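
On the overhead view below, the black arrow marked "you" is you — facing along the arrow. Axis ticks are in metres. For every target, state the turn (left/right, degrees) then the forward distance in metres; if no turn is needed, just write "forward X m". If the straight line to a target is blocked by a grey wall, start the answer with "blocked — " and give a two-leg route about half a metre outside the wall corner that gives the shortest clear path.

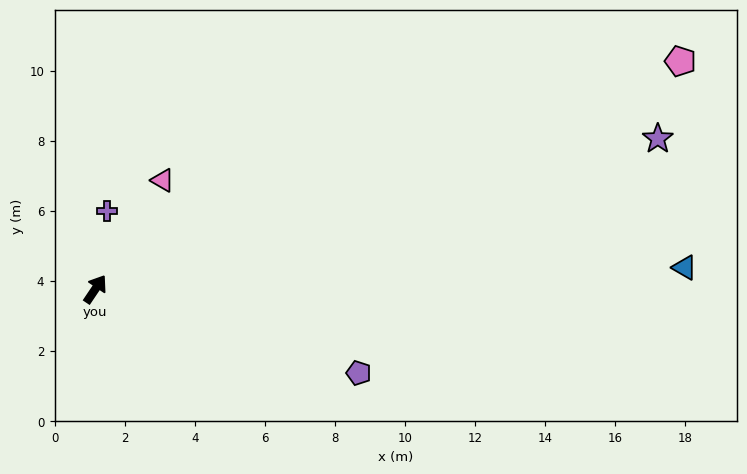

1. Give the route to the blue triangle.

turn right 54°, forward 16.8 m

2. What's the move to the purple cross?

turn left 25°, forward 2.3 m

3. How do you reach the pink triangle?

turn left 2°, forward 3.7 m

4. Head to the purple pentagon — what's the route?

turn right 74°, forward 7.9 m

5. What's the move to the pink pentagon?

turn right 35°, forward 17.9 m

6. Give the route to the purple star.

turn right 41°, forward 16.6 m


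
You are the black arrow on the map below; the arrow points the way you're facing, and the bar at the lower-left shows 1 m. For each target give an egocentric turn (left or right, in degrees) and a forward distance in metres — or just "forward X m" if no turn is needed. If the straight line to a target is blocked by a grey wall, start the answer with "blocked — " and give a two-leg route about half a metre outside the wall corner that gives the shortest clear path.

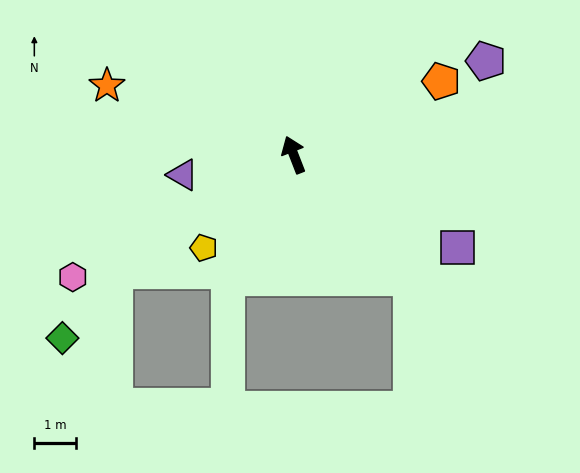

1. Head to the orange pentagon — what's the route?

turn right 85°, forward 4.0 m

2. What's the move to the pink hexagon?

turn left 98°, forward 6.1 m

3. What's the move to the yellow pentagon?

turn left 115°, forward 3.1 m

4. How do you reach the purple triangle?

turn left 79°, forward 2.7 m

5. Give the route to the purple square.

turn right 141°, forward 4.5 m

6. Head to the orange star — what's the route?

turn left 48°, forward 4.8 m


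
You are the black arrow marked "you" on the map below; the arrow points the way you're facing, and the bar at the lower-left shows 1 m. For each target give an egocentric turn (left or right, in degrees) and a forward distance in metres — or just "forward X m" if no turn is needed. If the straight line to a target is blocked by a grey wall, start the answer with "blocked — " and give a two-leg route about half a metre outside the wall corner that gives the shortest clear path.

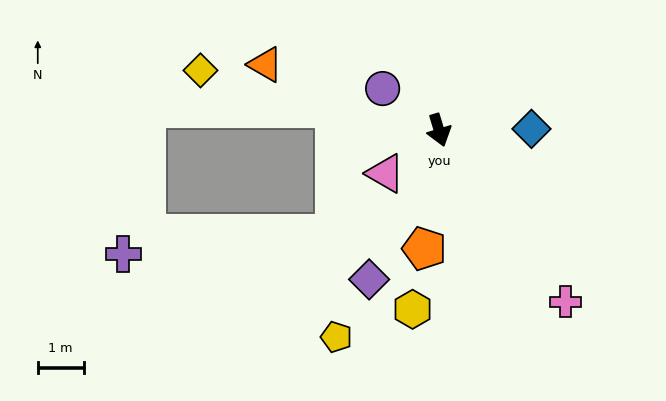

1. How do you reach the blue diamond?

turn left 74°, forward 2.0 m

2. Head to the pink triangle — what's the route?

turn right 68°, forward 1.5 m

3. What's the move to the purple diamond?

turn right 42°, forward 3.6 m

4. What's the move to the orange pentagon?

turn right 24°, forward 2.6 m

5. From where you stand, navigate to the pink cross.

turn left 20°, forward 4.6 m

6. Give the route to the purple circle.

turn right 143°, forward 1.5 m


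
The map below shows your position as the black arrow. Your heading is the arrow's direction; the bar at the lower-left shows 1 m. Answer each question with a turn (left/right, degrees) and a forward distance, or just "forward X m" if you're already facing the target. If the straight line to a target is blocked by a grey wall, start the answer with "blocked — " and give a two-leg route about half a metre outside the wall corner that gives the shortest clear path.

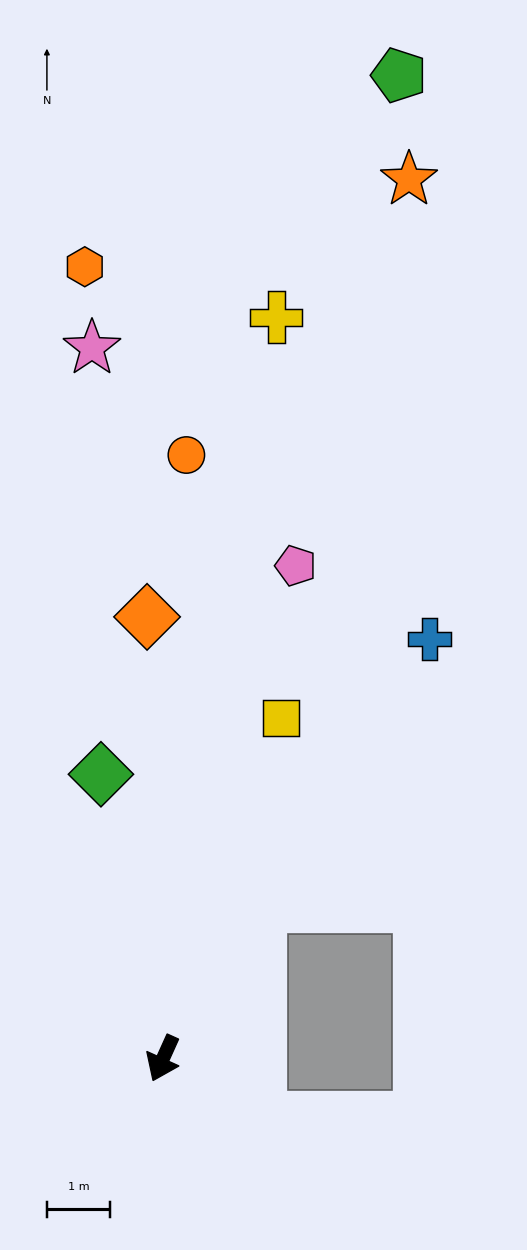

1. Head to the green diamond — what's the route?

turn right 143°, forward 4.6 m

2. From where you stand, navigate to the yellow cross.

turn right 164°, forward 11.9 m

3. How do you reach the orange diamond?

turn right 154°, forward 7.0 m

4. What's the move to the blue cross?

turn left 172°, forward 7.9 m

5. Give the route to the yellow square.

turn right 175°, forward 5.7 m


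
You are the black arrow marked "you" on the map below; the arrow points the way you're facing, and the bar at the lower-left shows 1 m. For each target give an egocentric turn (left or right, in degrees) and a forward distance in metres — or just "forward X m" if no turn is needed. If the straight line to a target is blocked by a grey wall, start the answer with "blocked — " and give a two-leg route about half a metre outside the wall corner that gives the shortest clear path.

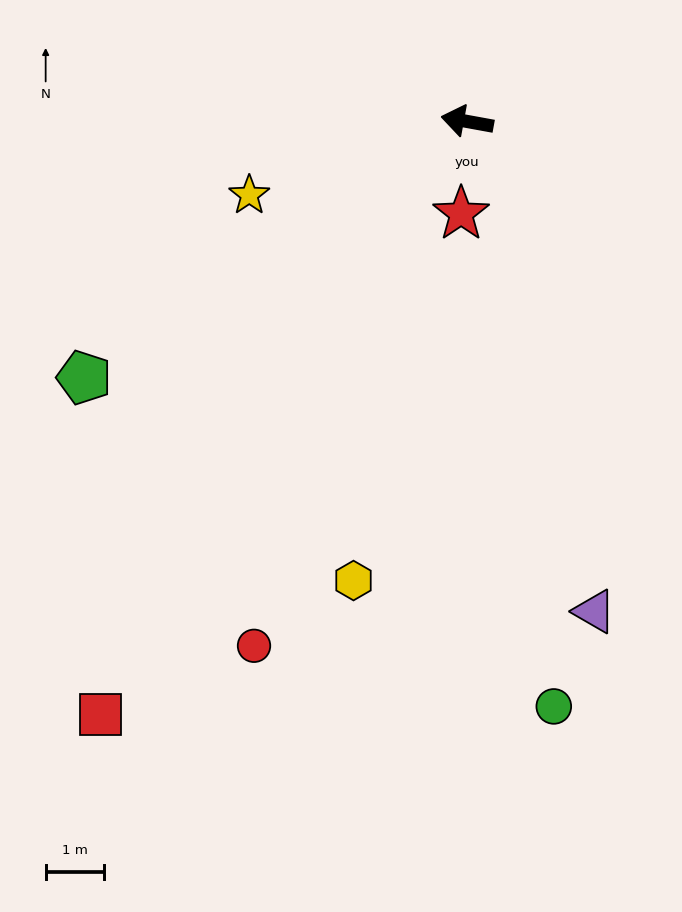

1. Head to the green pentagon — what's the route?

turn left 44°, forward 7.9 m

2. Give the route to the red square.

turn left 69°, forward 12.0 m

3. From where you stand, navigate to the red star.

turn left 97°, forward 1.6 m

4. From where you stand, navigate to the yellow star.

turn left 29°, forward 3.9 m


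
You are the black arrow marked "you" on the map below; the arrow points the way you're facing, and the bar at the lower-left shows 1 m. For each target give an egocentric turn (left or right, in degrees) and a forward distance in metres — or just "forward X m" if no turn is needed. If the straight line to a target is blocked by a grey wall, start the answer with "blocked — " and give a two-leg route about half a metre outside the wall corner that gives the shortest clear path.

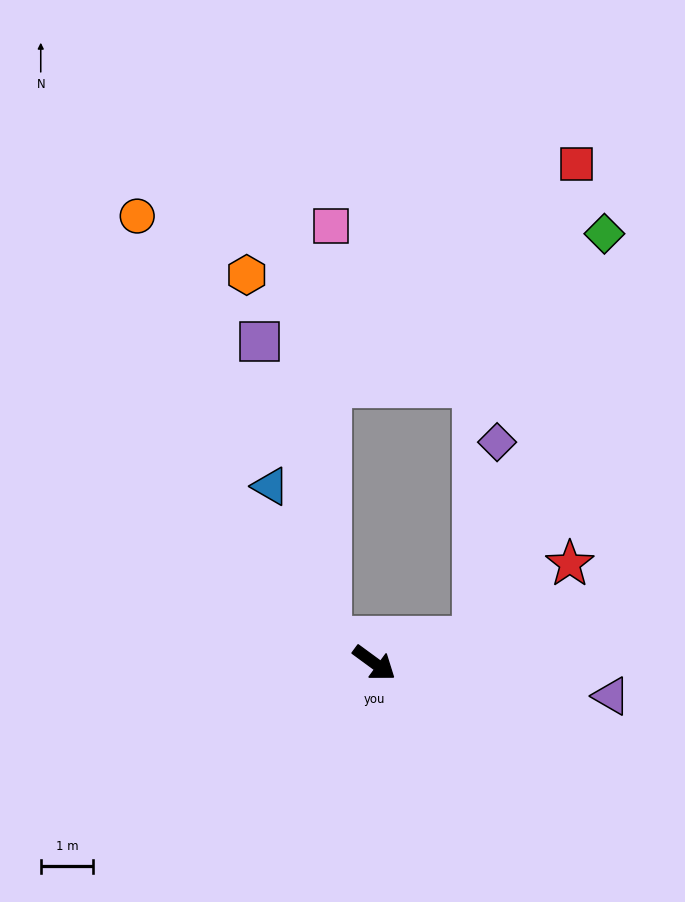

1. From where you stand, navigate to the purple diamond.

blocked — turn left 50°, forward 2.0 m, then turn left 70°, forward 3.8 m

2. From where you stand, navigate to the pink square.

blocked — turn right 172°, forward 1.0 m, then turn right 62°, forward 7.9 m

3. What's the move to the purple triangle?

turn left 28°, forward 4.6 m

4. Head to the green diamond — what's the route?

blocked — turn left 50°, forward 2.0 m, then turn left 58°, forward 8.1 m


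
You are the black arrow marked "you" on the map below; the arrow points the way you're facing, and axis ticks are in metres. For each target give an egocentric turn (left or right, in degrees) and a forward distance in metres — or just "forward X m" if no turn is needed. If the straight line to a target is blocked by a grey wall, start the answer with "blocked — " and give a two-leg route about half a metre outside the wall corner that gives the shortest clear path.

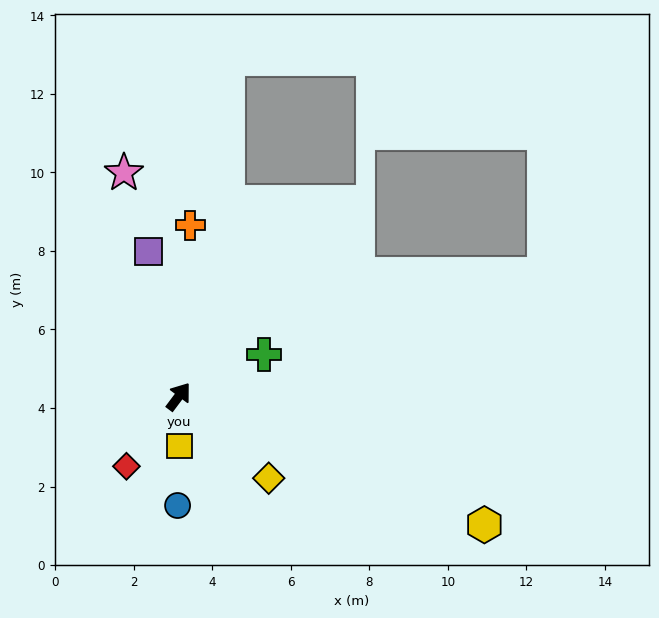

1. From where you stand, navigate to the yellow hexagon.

turn right 76°, forward 8.4 m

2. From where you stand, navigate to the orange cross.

turn left 33°, forward 4.4 m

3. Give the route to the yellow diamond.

turn right 95°, forward 3.1 m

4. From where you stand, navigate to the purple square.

turn left 48°, forward 3.8 m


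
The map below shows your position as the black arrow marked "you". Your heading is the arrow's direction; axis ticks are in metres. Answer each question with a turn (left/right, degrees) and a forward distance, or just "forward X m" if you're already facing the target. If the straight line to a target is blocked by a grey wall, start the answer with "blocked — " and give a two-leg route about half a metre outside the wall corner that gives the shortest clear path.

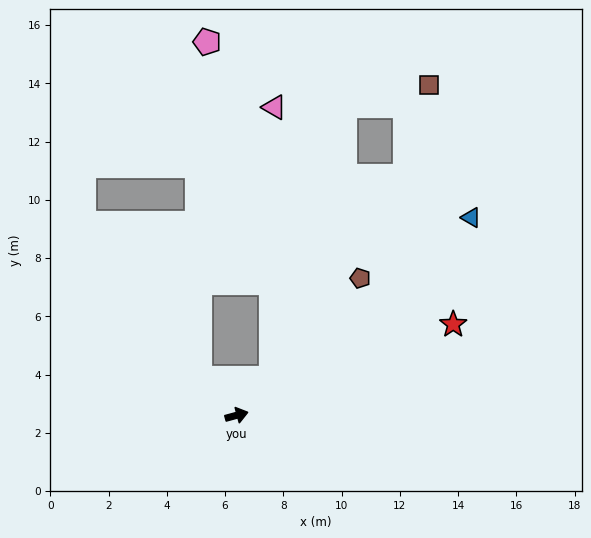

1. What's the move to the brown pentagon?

turn left 33°, forward 6.3 m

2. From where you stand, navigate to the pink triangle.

blocked — turn left 31°, forward 1.7 m, then turn left 43°, forward 9.3 m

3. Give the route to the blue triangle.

turn left 25°, forward 10.5 m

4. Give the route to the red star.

turn left 8°, forward 8.1 m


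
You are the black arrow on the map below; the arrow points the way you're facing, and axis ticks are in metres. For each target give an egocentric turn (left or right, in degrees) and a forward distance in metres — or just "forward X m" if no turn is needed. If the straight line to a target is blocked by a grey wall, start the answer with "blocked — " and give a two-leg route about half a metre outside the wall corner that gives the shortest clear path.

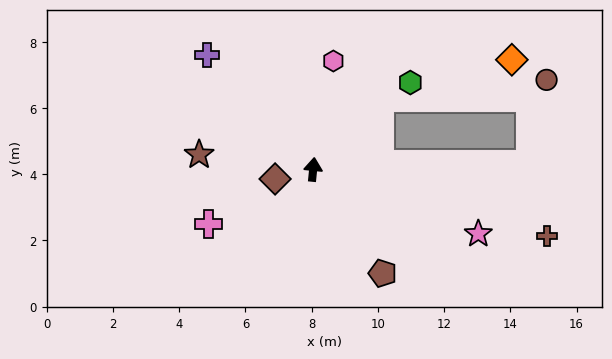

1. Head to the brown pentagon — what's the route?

turn right 141°, forward 3.8 m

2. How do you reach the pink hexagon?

turn right 5°, forward 3.3 m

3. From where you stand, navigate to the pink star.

turn right 106°, forward 5.4 m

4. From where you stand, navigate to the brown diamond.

turn left 110°, forward 1.2 m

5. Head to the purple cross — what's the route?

turn left 49°, forward 4.7 m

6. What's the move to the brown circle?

blocked — turn right 83°, forward 6.6 m, then turn left 78°, forward 2.6 m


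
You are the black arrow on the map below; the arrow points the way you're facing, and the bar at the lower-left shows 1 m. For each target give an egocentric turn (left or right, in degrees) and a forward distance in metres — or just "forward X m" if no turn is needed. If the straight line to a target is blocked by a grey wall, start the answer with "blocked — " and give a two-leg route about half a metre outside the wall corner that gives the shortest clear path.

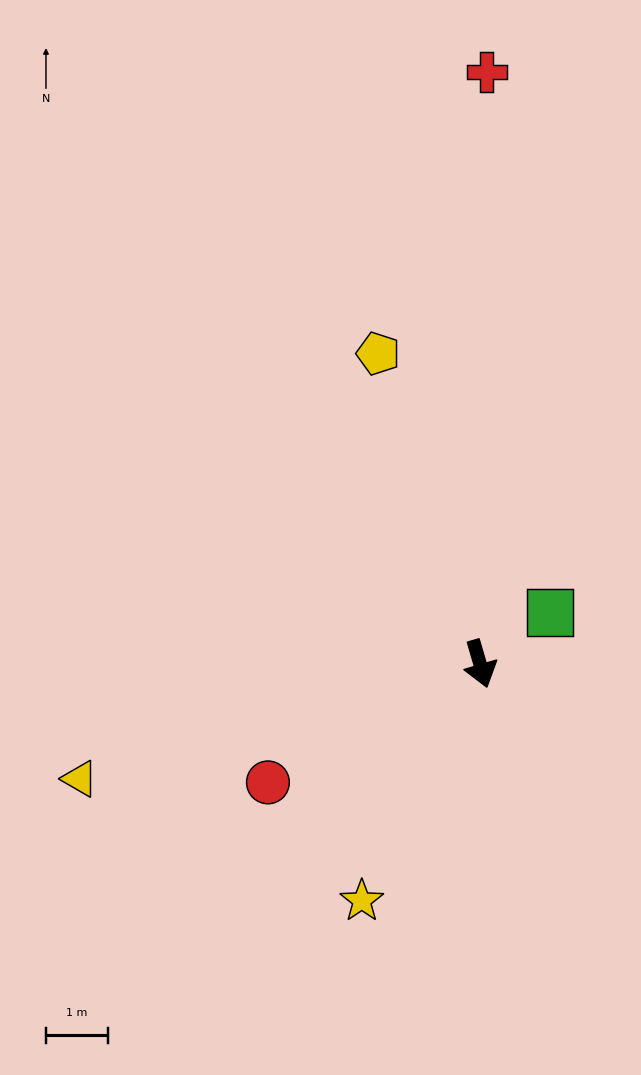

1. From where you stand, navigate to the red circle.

turn right 77°, forward 3.9 m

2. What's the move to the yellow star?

turn right 43°, forward 4.3 m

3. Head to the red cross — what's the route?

turn left 163°, forward 9.6 m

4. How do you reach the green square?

turn left 110°, forward 1.4 m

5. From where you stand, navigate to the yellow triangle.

turn right 90°, forward 6.7 m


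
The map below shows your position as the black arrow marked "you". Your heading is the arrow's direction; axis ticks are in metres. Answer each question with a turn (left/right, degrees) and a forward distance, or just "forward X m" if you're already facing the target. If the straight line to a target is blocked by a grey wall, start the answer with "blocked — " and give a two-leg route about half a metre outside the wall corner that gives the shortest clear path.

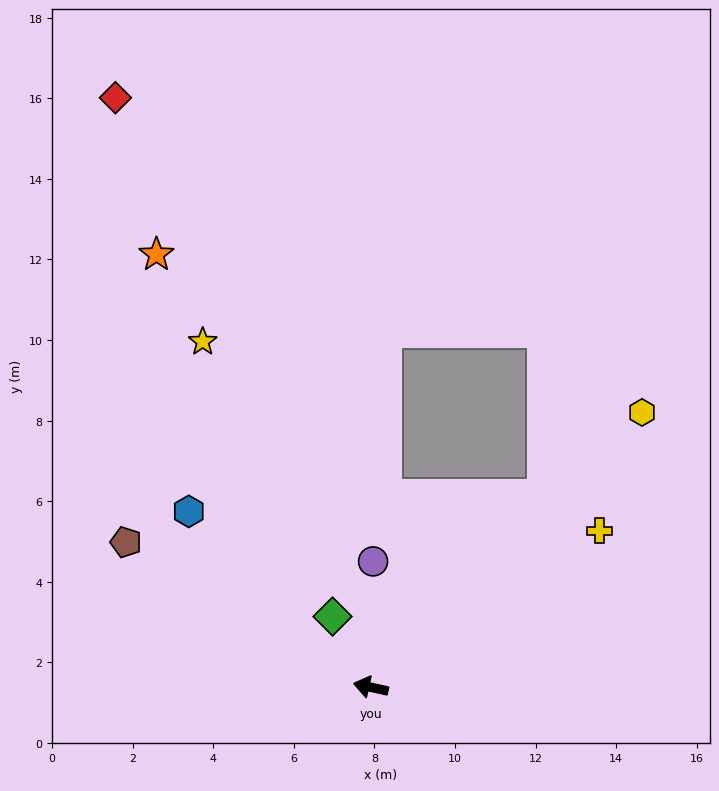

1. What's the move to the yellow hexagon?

turn right 122°, forward 9.6 m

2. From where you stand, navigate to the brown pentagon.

turn right 18°, forward 7.1 m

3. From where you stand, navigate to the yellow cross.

turn right 133°, forward 6.9 m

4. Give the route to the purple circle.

turn right 79°, forward 3.1 m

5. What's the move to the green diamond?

turn right 49°, forward 2.0 m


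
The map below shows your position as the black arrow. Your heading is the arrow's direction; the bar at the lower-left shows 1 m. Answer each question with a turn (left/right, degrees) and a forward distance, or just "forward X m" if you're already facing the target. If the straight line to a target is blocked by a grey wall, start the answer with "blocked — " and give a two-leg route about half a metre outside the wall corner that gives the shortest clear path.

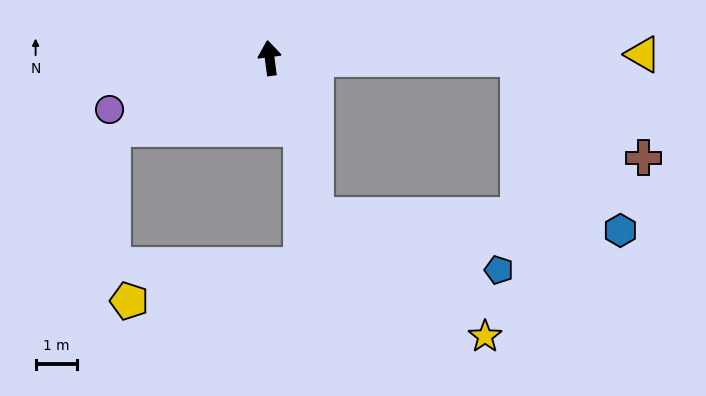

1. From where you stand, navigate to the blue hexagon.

blocked — turn right 98°, forward 6.0 m, then turn right 58°, forward 4.9 m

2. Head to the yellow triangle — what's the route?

turn right 97°, forward 9.1 m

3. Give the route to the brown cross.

blocked — turn right 98°, forward 6.0 m, then turn right 37°, forward 3.9 m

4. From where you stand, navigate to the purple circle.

turn left 101°, forward 4.1 m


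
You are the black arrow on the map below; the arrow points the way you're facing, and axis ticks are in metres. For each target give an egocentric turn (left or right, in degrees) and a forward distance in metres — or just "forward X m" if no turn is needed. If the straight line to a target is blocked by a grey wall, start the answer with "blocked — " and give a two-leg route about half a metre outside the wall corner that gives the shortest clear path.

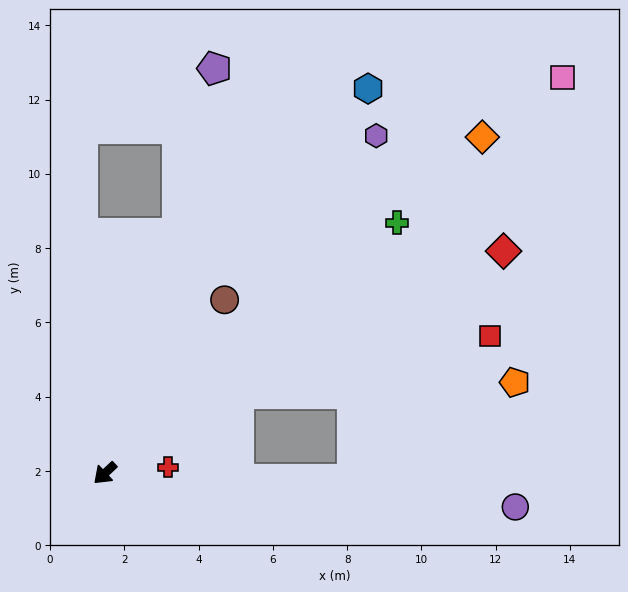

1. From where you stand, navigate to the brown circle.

turn right 168°, forward 5.7 m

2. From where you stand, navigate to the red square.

blocked — turn left 168°, forward 4.2 m, then turn right 18°, forward 6.9 m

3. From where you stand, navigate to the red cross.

turn left 143°, forward 1.7 m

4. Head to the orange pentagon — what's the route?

blocked — turn left 168°, forward 4.2 m, then turn right 29°, forward 7.4 m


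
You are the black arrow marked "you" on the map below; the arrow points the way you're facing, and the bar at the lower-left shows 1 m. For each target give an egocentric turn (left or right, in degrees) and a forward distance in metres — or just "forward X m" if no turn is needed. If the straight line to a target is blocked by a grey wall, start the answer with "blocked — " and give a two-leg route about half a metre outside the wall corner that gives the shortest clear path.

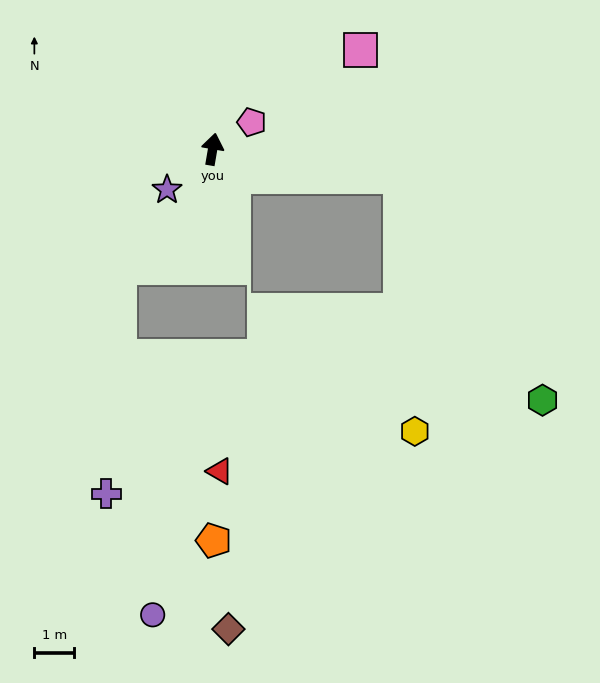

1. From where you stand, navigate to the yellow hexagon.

blocked — turn right 89°, forward 4.8 m, then turn right 78°, forward 6.4 m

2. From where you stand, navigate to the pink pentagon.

turn right 46°, forward 1.2 m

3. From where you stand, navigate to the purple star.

turn left 141°, forward 1.5 m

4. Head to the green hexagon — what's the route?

blocked — turn right 89°, forward 4.8 m, then turn right 49°, forward 6.6 m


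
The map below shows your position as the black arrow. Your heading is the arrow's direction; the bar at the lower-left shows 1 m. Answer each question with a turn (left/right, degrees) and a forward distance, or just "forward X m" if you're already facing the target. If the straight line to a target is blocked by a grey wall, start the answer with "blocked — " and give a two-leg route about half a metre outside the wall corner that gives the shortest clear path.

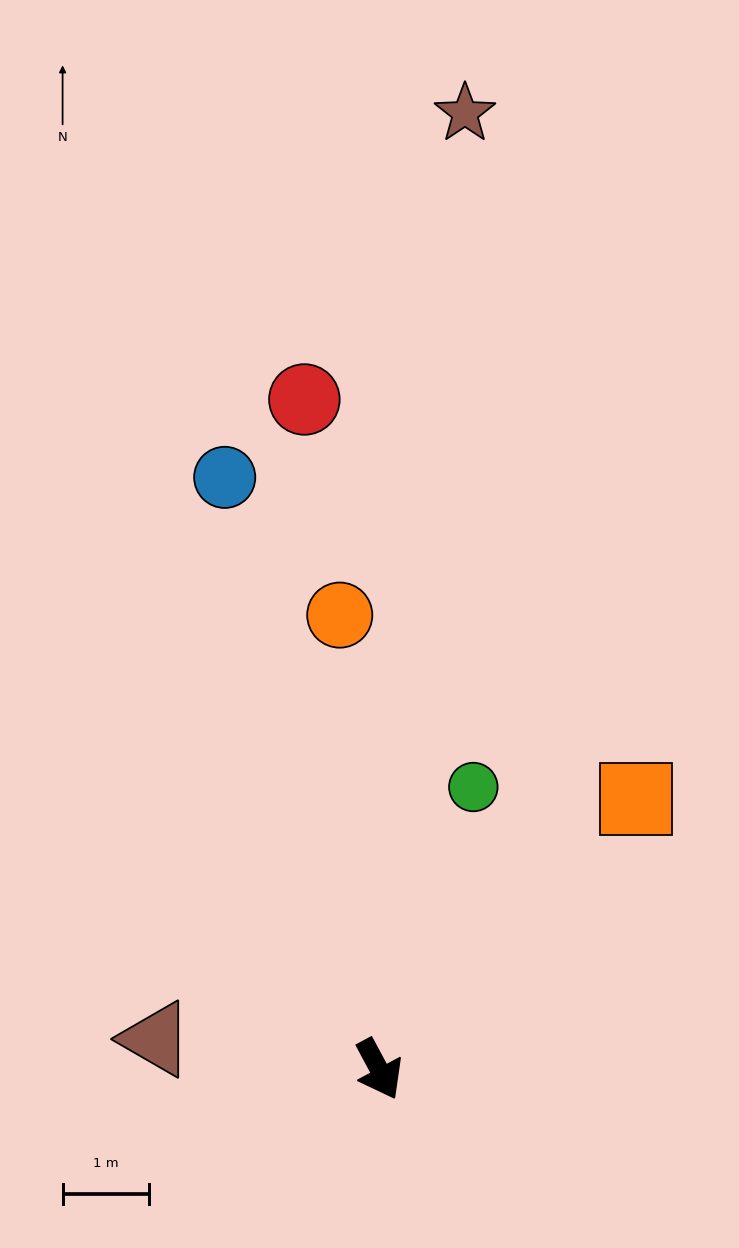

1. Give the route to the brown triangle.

turn right 126°, forward 2.6 m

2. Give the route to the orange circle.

turn left 157°, forward 5.3 m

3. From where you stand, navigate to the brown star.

turn left 147°, forward 11.1 m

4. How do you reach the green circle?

turn left 133°, forward 3.4 m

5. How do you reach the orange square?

turn left 108°, forward 4.3 m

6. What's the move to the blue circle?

turn left 166°, forward 7.1 m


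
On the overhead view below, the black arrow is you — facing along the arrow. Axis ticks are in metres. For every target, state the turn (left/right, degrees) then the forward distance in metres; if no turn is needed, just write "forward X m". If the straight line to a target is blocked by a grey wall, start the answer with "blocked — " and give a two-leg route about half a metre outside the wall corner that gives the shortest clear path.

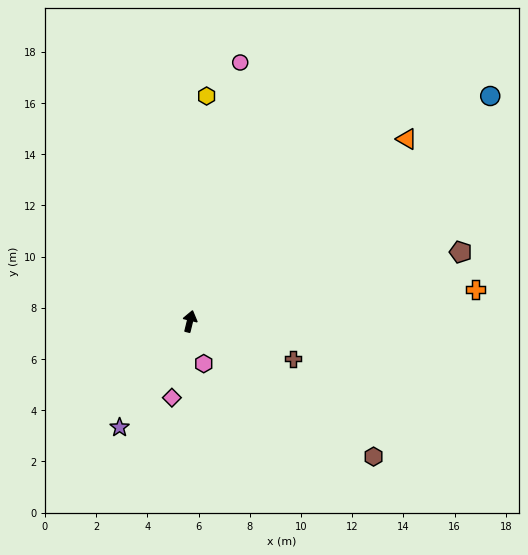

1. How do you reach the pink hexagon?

turn right 148°, forward 1.7 m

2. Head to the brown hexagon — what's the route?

turn right 113°, forward 8.9 m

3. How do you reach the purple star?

turn left 160°, forward 5.0 m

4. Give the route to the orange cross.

turn right 70°, forward 11.2 m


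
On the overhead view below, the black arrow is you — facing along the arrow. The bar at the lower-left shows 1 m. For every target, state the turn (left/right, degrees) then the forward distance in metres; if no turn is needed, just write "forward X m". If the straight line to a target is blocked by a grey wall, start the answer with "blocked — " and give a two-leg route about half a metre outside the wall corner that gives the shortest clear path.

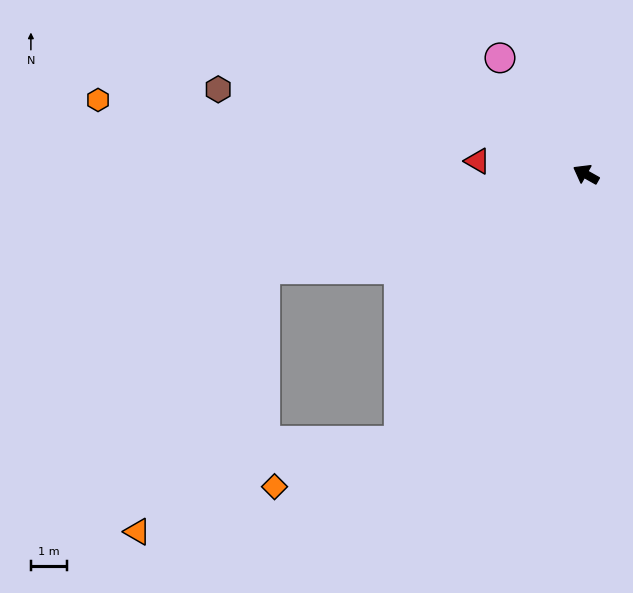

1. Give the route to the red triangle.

turn left 22°, forward 3.0 m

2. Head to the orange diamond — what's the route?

blocked — turn left 84°, forward 8.9 m, then turn right 35°, forward 3.6 m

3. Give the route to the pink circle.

turn right 24°, forward 4.0 m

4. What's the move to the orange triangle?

blocked — turn left 46°, forward 9.2 m, then turn left 48°, forward 8.0 m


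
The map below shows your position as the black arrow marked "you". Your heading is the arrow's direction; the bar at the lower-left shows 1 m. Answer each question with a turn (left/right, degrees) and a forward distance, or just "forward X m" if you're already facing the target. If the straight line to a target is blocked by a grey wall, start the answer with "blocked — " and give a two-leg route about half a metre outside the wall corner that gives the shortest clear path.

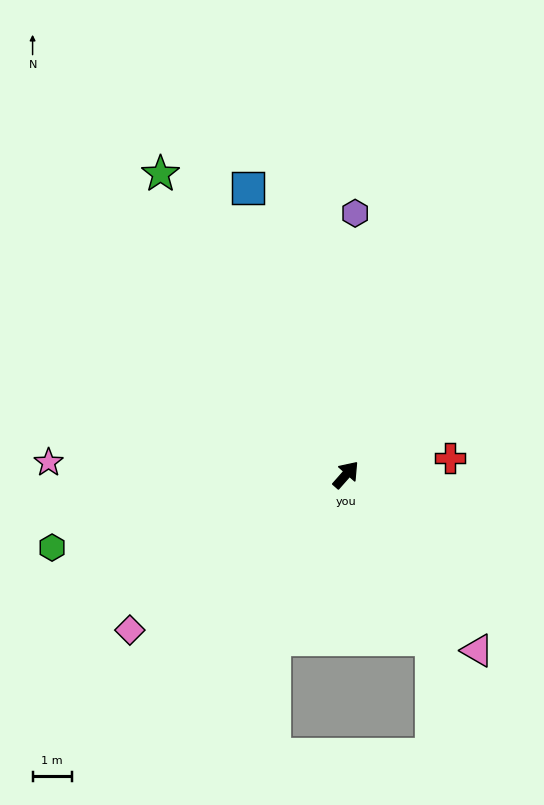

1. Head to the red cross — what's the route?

turn right 39°, forward 2.7 m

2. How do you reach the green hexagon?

turn left 145°, forward 7.7 m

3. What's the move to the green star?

turn left 73°, forward 9.0 m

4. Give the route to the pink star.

turn left 129°, forward 7.6 m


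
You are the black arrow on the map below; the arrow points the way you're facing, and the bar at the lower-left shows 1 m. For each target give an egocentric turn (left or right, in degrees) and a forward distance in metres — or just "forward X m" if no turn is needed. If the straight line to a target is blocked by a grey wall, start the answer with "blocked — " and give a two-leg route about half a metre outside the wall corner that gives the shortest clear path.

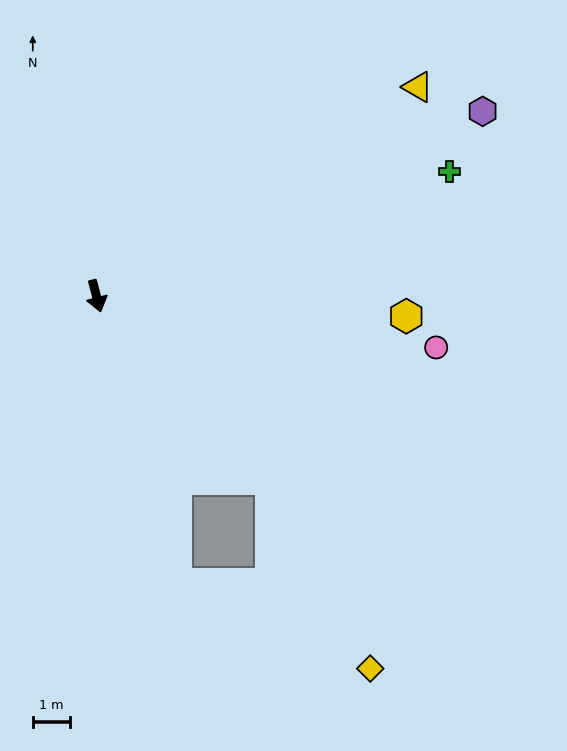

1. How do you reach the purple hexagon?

turn left 101°, forward 11.4 m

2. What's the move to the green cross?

turn left 95°, forward 9.9 m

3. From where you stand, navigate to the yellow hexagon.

turn left 72°, forward 8.2 m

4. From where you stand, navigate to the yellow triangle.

turn left 108°, forward 10.2 m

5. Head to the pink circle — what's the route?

turn left 67°, forward 9.1 m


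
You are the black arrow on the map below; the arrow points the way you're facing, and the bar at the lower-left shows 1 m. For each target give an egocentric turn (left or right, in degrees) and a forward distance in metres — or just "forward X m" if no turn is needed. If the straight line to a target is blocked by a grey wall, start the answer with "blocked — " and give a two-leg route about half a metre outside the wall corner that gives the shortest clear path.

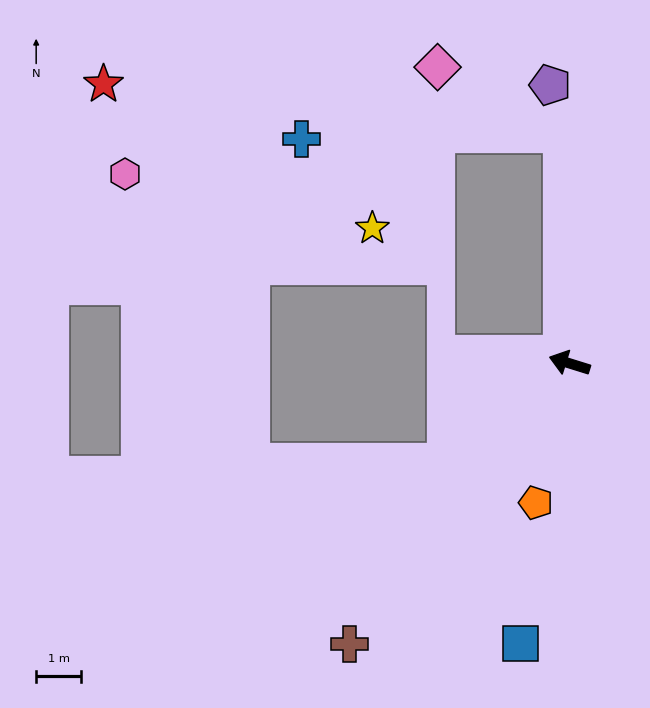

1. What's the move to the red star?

blocked — turn right 71°, forward 5.1 m, then turn left 82°, forward 10.3 m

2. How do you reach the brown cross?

turn left 69°, forward 7.9 m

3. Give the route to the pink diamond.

blocked — turn right 71°, forward 5.1 m, then turn left 60°, forward 3.1 m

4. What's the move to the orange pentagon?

turn left 94°, forward 3.2 m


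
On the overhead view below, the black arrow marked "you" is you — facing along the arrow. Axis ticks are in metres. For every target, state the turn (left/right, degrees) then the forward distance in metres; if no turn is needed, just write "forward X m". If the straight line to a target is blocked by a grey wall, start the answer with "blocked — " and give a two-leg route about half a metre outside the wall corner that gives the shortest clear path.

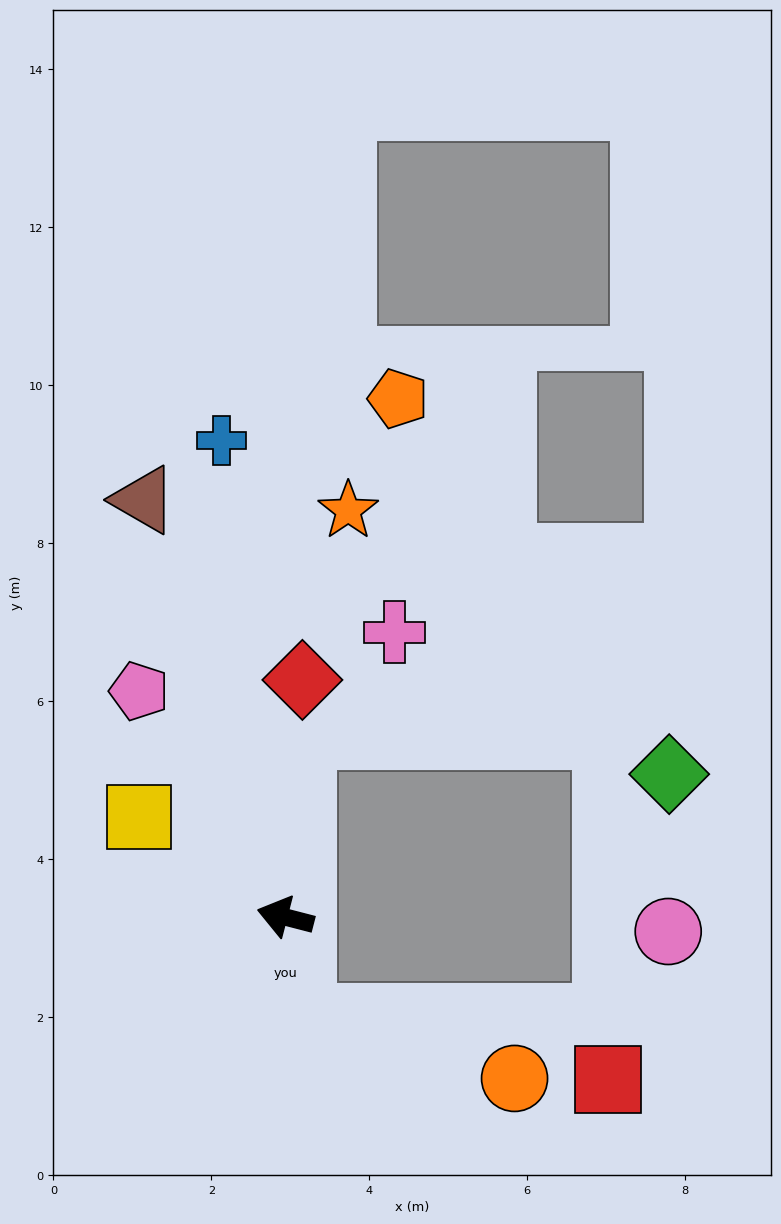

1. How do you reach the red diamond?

turn right 80°, forward 3.0 m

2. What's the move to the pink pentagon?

turn right 43°, forward 3.4 m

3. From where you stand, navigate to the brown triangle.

turn right 57°, forward 5.6 m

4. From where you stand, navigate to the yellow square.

turn right 20°, forward 2.2 m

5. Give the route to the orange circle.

blocked — turn left 114°, forward 1.3 m, then turn left 64°, forward 2.8 m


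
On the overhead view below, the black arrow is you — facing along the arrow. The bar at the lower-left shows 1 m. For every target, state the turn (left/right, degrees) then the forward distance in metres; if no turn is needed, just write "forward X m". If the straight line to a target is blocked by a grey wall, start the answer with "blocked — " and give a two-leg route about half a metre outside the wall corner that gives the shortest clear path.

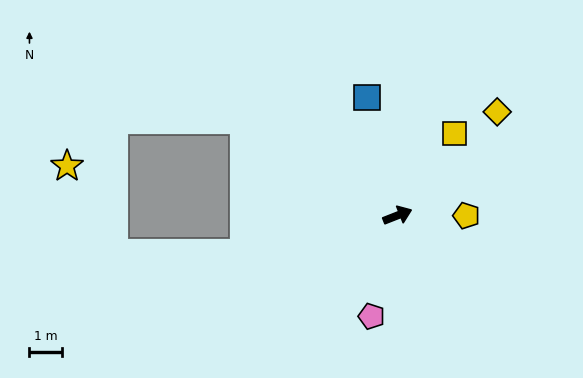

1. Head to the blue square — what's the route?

turn left 83°, forward 3.7 m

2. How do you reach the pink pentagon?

turn right 126°, forward 3.2 m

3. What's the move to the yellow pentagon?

turn right 22°, forward 2.1 m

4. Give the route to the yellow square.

turn left 34°, forward 3.0 m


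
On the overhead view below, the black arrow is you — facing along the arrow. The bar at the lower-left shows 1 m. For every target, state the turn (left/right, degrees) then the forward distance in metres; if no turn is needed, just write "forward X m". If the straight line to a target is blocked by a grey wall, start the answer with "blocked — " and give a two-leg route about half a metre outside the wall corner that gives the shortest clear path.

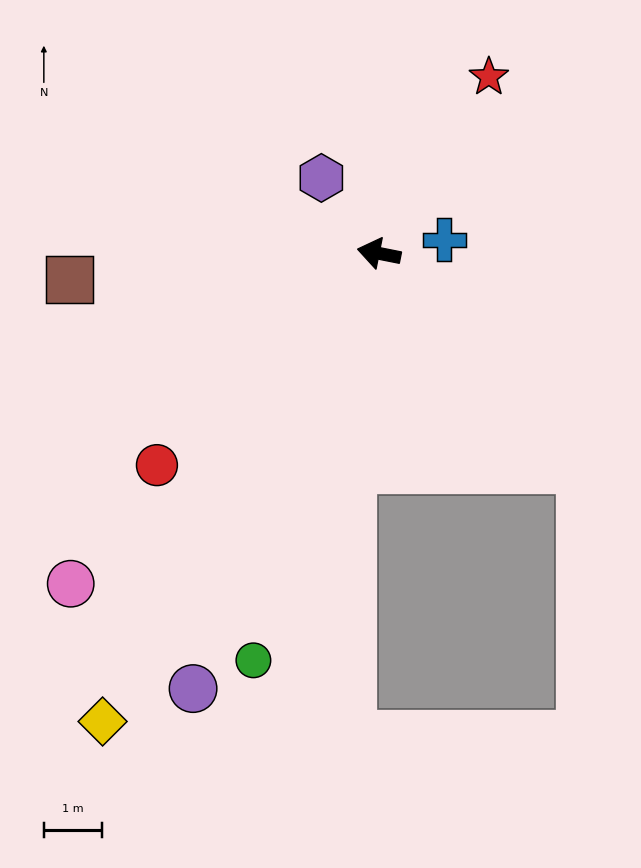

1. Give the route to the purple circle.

turn left 78°, forward 8.1 m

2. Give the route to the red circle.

turn left 55°, forward 5.3 m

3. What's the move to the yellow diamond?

turn left 71°, forward 9.4 m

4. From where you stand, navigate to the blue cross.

turn right 157°, forward 1.1 m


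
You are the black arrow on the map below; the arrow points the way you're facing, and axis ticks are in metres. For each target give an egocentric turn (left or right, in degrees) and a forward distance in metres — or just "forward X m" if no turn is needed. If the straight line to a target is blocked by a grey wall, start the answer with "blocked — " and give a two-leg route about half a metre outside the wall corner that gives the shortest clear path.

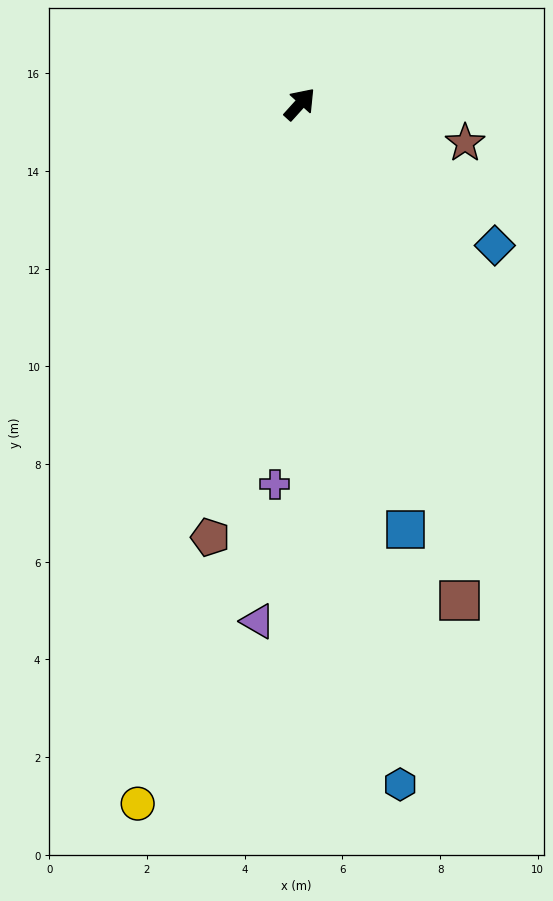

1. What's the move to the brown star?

turn right 61°, forward 3.5 m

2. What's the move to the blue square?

turn right 124°, forward 9.0 m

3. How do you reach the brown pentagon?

turn right 150°, forward 9.1 m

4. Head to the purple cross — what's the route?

turn right 142°, forward 7.8 m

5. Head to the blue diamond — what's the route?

turn right 84°, forward 4.9 m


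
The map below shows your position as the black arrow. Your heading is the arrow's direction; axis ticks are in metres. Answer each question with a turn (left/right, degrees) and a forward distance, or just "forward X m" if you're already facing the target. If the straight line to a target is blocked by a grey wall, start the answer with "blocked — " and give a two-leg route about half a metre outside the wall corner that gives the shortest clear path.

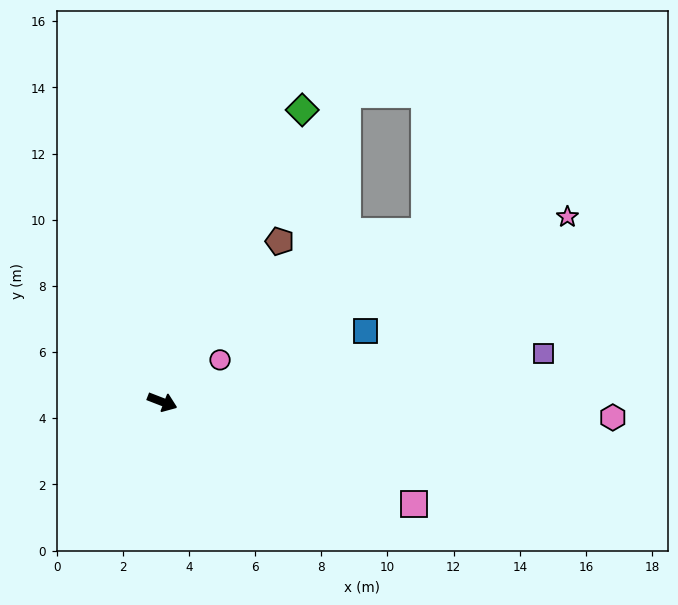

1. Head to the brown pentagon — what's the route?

turn left 75°, forward 6.0 m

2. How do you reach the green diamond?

turn left 86°, forward 9.8 m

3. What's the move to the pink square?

forward 8.2 m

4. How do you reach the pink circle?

turn left 57°, forward 2.2 m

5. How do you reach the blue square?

turn left 40°, forward 6.5 m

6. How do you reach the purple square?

turn left 28°, forward 11.6 m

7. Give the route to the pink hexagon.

turn left 19°, forward 13.6 m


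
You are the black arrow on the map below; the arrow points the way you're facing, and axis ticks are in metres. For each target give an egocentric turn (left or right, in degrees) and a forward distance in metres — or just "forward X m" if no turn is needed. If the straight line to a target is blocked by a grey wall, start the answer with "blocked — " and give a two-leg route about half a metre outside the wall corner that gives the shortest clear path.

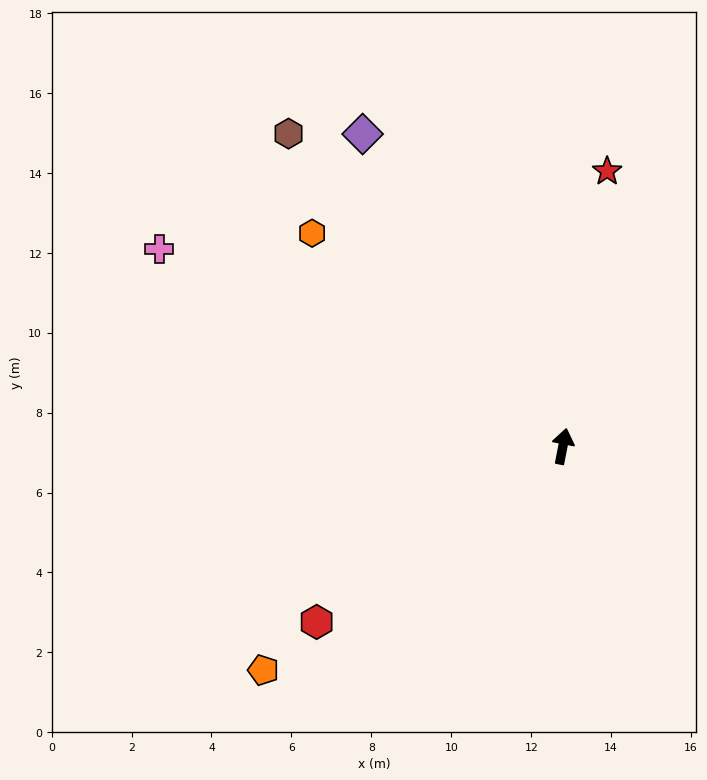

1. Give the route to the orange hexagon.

turn left 61°, forward 8.2 m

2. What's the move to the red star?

forward 7.0 m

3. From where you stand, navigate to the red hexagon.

turn left 136°, forward 7.6 m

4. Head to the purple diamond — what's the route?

turn left 44°, forward 9.3 m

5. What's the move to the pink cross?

turn left 75°, forward 11.2 m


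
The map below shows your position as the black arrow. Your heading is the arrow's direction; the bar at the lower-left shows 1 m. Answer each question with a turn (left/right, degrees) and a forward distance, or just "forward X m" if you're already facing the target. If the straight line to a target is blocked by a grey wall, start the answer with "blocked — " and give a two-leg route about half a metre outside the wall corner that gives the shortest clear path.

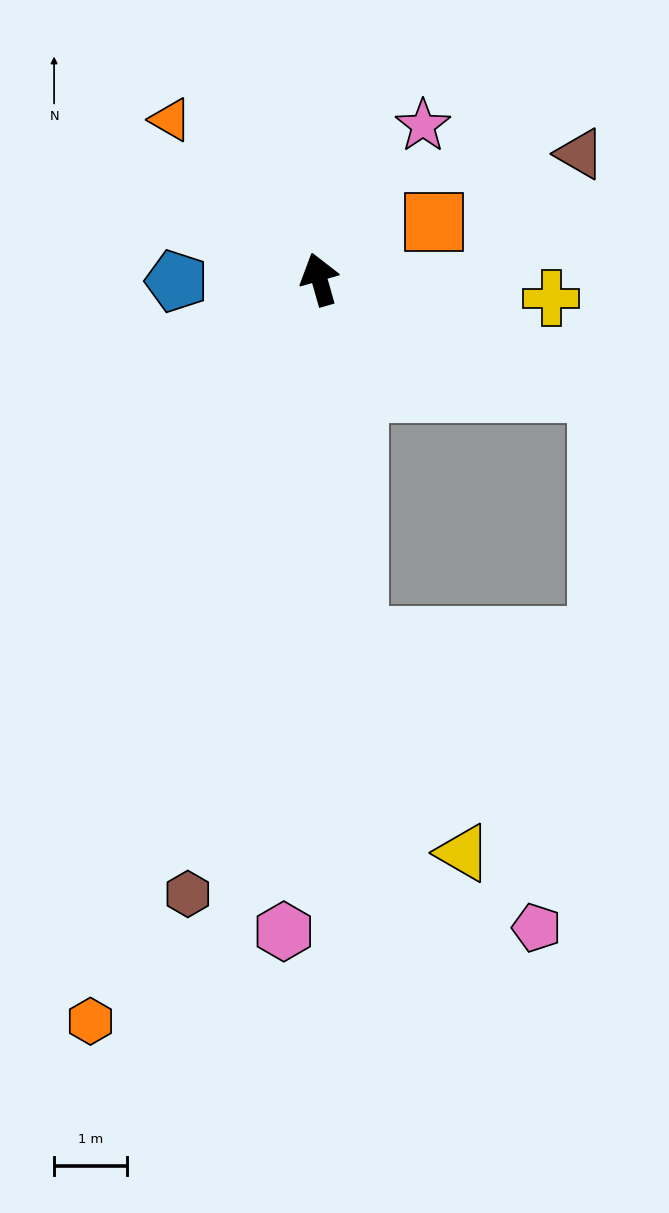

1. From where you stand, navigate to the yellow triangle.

blocked — turn left 170°, forward 4.9 m, then turn left 20°, forward 3.3 m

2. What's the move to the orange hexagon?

turn left 147°, forward 10.7 m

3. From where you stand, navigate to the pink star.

turn right 50°, forward 2.5 m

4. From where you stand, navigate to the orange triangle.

turn left 27°, forward 3.0 m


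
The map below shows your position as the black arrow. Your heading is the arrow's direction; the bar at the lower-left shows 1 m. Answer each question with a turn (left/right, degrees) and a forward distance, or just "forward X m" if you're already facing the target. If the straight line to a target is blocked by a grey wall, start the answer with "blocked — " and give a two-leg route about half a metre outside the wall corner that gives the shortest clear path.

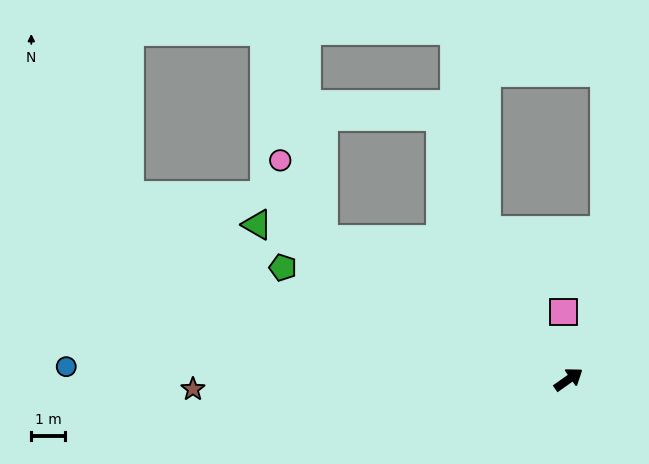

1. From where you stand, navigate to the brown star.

turn left 146°, forward 11.2 m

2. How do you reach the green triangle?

turn left 118°, forward 10.3 m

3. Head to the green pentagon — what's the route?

turn left 123°, forward 9.1 m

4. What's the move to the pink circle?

blocked — turn left 115°, forward 8.4 m, then turn right 31°, forward 2.7 m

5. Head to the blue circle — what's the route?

turn left 143°, forward 14.9 m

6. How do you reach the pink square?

turn left 59°, forward 2.0 m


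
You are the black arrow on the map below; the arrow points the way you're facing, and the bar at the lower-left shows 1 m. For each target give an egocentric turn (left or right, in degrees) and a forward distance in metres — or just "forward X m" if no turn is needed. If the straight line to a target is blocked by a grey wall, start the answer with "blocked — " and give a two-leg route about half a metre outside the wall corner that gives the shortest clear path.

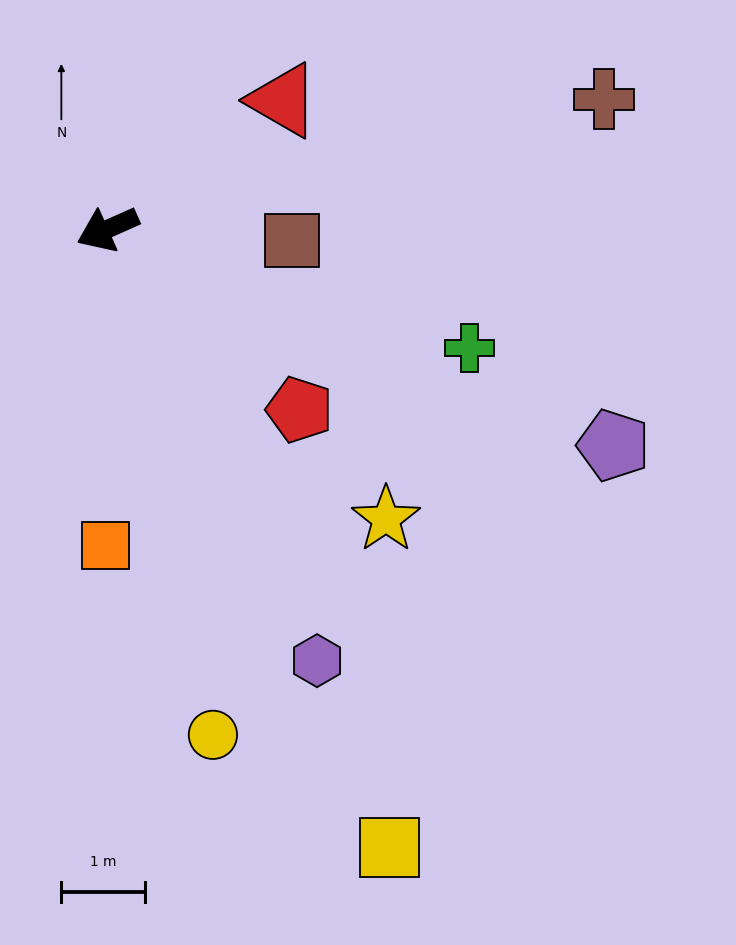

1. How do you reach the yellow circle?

turn left 78°, forward 6.1 m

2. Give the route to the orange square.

turn left 66°, forward 3.8 m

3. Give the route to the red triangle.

turn right 168°, forward 2.6 m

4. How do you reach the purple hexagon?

turn left 92°, forward 5.7 m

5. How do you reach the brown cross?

turn left 171°, forward 6.1 m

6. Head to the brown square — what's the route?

turn left 152°, forward 2.2 m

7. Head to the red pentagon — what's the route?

turn left 113°, forward 3.1 m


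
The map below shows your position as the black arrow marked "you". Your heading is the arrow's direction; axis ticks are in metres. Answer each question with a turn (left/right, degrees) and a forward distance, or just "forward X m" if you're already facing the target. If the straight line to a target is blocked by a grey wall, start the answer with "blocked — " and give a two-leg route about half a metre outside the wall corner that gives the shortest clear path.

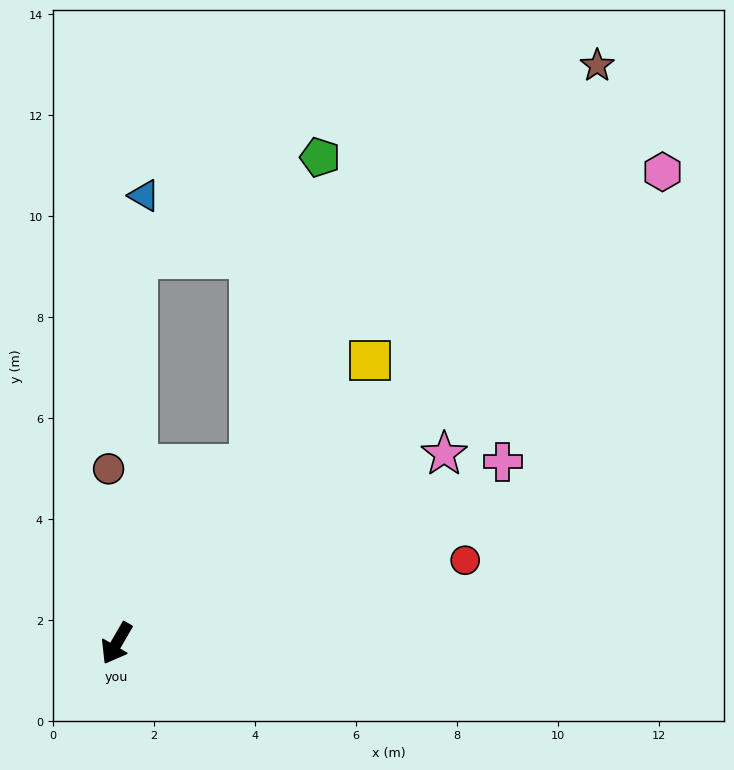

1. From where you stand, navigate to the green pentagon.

blocked — turn left 173°, forward 4.4 m, then turn left 24°, forward 6.3 m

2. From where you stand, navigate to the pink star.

turn left 150°, forward 7.5 m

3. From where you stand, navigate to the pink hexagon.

turn left 161°, forward 14.3 m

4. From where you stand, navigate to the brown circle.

turn right 147°, forward 3.5 m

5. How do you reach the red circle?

turn left 134°, forward 7.1 m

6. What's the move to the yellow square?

turn left 168°, forward 7.5 m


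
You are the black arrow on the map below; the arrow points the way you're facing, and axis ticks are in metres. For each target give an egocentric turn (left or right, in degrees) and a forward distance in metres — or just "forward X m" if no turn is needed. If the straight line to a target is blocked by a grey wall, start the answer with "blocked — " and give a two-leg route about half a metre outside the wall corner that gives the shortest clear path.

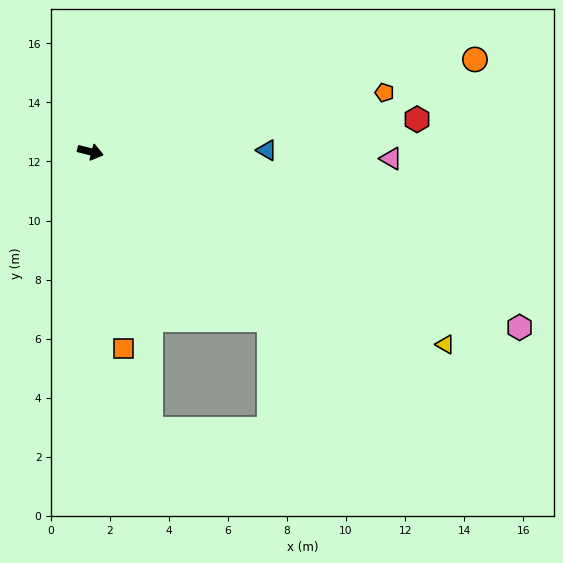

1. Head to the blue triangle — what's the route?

turn left 15°, forward 6.0 m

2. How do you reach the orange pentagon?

turn left 26°, forward 10.2 m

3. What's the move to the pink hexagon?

turn right 8°, forward 15.7 m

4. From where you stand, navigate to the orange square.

turn right 66°, forward 6.7 m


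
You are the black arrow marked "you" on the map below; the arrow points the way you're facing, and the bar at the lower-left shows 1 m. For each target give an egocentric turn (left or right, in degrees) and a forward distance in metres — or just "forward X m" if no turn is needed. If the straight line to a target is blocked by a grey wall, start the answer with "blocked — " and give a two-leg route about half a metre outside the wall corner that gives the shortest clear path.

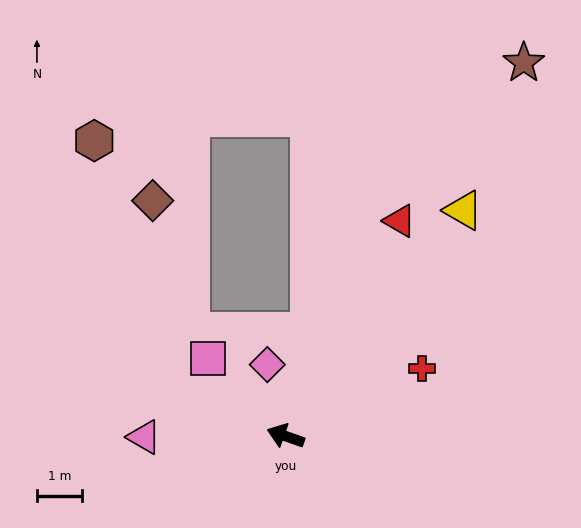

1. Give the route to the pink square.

turn right 26°, forward 2.4 m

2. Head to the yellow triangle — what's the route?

turn right 109°, forward 6.3 m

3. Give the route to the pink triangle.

turn left 20°, forward 3.1 m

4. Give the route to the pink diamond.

turn right 56°, forward 1.6 m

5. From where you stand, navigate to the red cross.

turn right 134°, forward 3.4 m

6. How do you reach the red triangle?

turn right 98°, forward 5.4 m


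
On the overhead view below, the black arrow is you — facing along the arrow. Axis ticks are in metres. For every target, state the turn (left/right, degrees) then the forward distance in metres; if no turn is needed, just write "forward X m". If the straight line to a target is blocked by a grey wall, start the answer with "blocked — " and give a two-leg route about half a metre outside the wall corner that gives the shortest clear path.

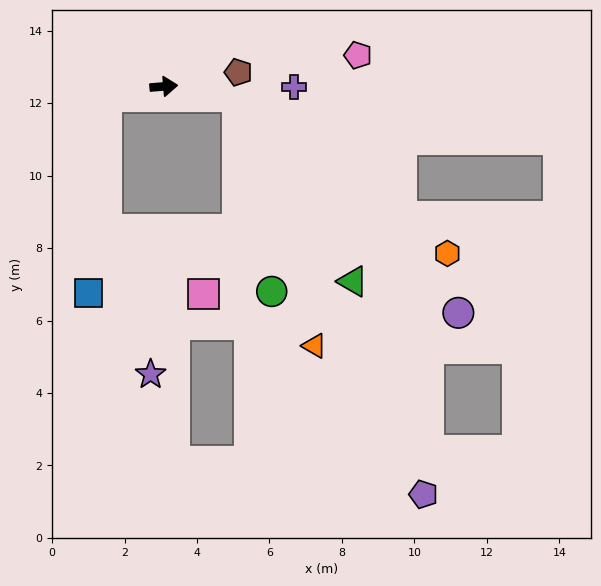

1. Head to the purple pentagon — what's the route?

blocked — turn right 12°, forward 2.0 m, then turn right 58°, forward 12.1 m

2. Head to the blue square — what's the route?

blocked — turn right 175°, forward 1.6 m, then turn left 75°, forward 5.5 m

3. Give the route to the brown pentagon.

turn left 6°, forward 2.1 m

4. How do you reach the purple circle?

blocked — turn right 12°, forward 2.0 m, then turn right 37°, forward 8.5 m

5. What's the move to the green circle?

blocked — turn right 12°, forward 2.0 m, then turn right 73°, forward 5.5 m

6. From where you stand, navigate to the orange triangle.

blocked — turn right 12°, forward 2.0 m, then turn right 66°, forward 7.2 m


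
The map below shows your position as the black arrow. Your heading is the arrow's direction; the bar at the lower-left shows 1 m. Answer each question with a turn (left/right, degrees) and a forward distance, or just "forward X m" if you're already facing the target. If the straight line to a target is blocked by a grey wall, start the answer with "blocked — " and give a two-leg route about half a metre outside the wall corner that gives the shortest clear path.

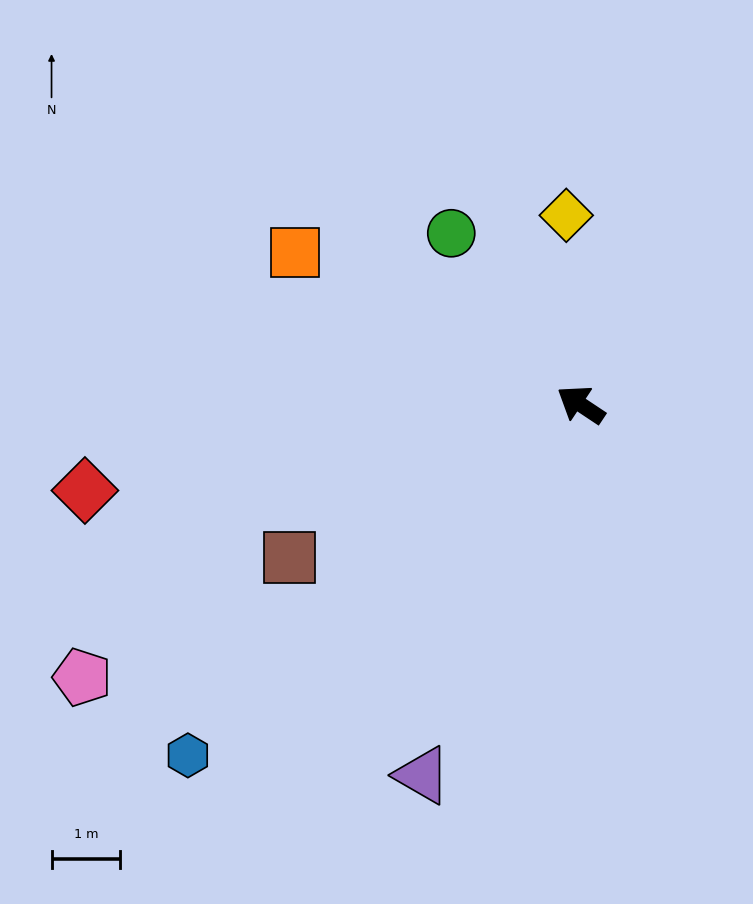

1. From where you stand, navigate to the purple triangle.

turn left 100°, forward 5.9 m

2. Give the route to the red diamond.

turn left 43°, forward 7.3 m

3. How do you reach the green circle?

turn right 19°, forward 3.1 m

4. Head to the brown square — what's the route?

turn left 61°, forward 4.8 m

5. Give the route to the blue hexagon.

turn left 75°, forward 7.6 m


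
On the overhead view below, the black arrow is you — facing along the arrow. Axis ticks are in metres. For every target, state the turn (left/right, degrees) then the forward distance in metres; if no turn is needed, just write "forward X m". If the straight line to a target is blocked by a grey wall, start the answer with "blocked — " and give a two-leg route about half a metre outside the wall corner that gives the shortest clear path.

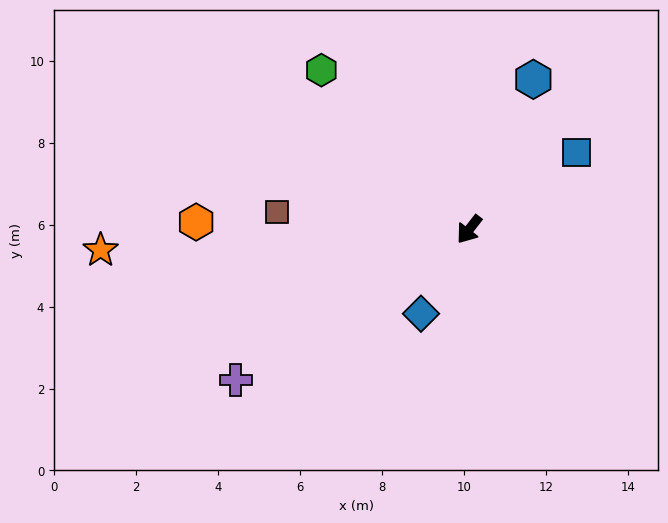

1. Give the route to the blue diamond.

turn left 8°, forward 2.4 m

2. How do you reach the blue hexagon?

turn right 165°, forward 4.0 m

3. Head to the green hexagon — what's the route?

turn right 99°, forward 5.3 m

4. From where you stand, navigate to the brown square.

turn right 57°, forward 4.7 m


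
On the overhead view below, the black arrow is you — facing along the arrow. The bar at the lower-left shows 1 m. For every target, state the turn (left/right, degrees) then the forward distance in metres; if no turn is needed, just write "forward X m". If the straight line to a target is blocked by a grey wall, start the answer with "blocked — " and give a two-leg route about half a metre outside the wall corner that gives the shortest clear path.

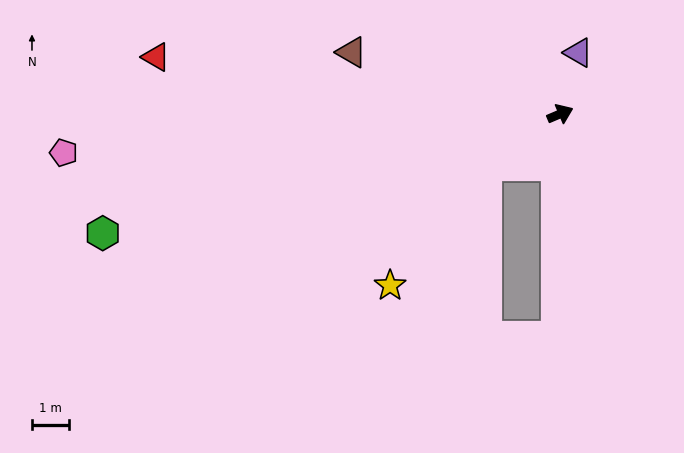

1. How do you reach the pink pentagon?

turn left 161°, forward 13.3 m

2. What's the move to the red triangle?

turn left 149°, forward 10.9 m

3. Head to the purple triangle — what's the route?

turn left 50°, forward 1.7 m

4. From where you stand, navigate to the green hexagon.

turn left 172°, forward 12.6 m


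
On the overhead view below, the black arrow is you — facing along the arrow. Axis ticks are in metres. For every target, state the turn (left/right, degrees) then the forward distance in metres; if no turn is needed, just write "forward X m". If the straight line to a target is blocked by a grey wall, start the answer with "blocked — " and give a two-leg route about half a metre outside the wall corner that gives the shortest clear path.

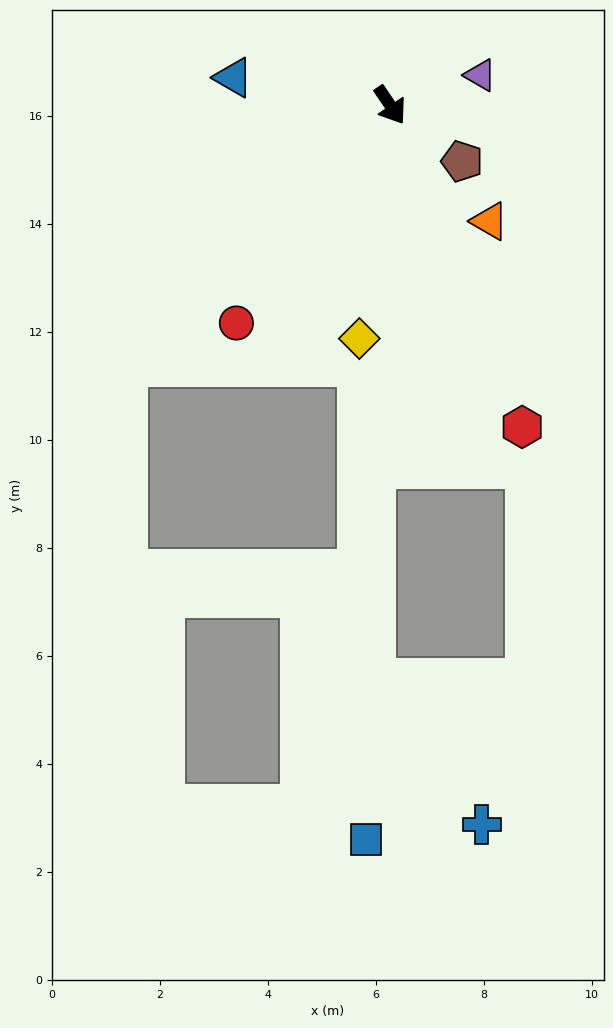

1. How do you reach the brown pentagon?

turn left 18°, forward 1.7 m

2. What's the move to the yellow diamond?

turn right 42°, forward 4.4 m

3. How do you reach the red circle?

turn right 69°, forward 4.9 m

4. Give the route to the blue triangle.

turn right 134°, forward 2.9 m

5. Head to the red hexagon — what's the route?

turn right 12°, forward 6.4 m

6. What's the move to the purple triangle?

turn left 74°, forward 1.8 m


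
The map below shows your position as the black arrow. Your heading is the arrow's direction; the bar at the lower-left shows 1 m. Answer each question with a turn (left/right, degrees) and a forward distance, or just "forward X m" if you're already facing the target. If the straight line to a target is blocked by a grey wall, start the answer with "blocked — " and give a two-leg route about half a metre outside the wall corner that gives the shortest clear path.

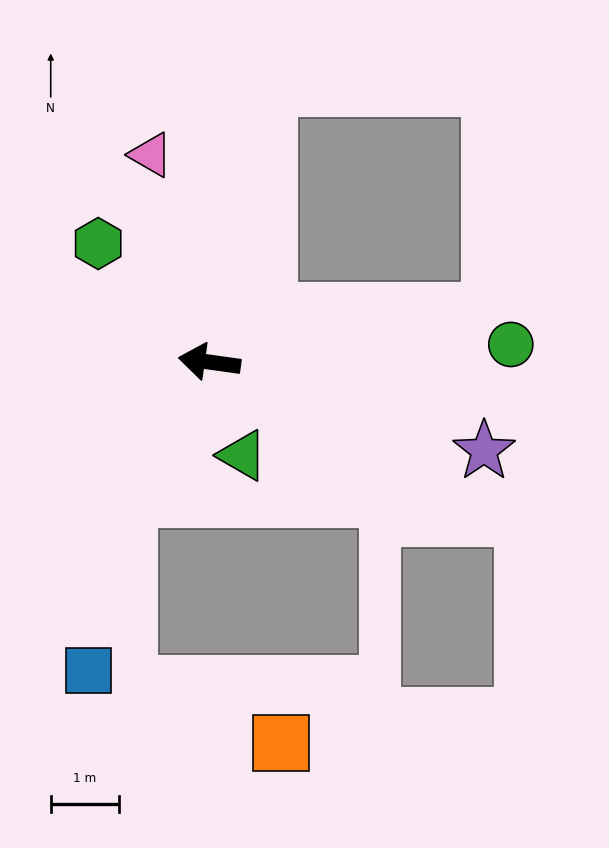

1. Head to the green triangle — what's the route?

turn left 118°, forward 1.4 m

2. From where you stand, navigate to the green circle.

turn right 169°, forward 4.4 m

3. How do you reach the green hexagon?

turn right 39°, forward 2.4 m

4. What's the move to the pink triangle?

turn right 66°, forward 3.1 m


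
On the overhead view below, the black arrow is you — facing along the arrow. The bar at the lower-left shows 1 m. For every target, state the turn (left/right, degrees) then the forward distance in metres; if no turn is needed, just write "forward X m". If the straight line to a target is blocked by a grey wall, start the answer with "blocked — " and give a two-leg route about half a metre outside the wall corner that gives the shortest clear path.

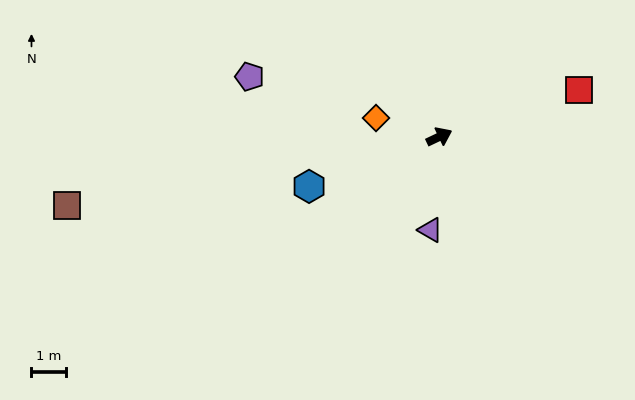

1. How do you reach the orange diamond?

turn left 138°, forward 1.9 m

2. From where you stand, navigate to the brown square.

turn left 165°, forward 10.8 m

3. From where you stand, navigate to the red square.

turn right 7°, forward 4.2 m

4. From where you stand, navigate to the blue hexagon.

turn left 175°, forward 4.0 m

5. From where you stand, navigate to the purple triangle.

turn right 121°, forward 2.7 m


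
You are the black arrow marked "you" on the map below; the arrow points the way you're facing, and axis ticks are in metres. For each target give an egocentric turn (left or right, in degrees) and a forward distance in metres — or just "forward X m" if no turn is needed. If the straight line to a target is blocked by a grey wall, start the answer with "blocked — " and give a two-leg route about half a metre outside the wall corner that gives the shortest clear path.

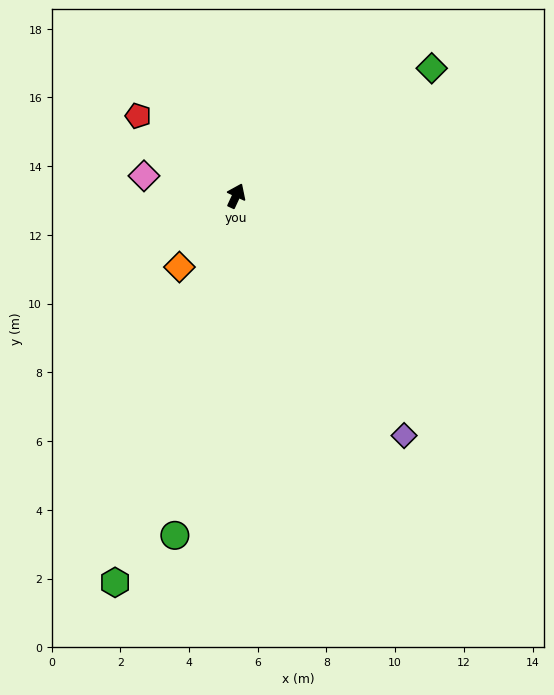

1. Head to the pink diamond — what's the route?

turn left 103°, forward 2.7 m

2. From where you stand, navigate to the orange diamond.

turn left 166°, forward 2.7 m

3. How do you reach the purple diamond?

turn right 120°, forward 8.5 m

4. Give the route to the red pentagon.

turn left 76°, forward 3.7 m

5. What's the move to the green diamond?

turn right 32°, forward 6.8 m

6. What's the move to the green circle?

turn right 165°, forward 10.0 m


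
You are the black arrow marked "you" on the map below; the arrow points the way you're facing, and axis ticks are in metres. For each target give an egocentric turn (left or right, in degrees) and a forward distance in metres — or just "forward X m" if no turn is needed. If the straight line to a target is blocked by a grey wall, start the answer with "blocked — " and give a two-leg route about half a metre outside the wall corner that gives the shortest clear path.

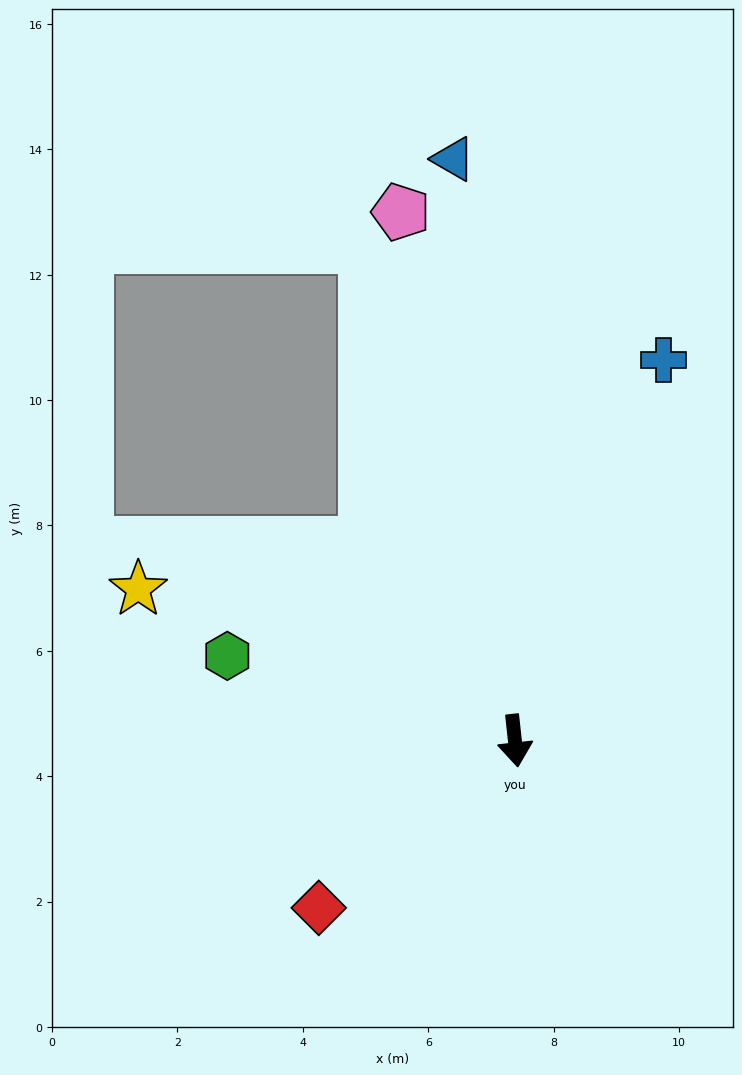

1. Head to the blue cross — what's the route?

turn left 152°, forward 6.5 m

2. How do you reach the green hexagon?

turn right 113°, forward 4.8 m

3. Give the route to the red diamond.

turn right 56°, forward 4.1 m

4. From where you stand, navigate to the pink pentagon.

turn right 174°, forward 8.6 m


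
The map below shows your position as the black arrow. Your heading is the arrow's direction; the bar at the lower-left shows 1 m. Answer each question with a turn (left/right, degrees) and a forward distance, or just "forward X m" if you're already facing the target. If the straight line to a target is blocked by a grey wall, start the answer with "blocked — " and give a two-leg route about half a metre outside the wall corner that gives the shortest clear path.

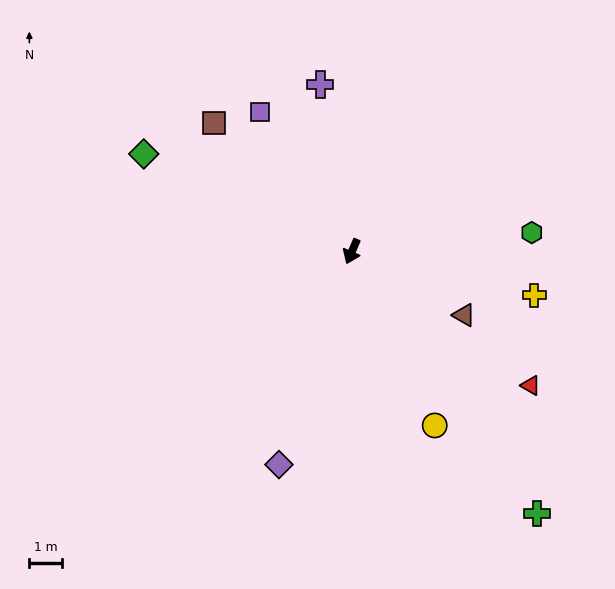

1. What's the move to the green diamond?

turn right 92°, forward 7.1 m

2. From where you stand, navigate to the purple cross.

turn right 146°, forward 5.2 m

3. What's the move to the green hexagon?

turn left 119°, forward 5.6 m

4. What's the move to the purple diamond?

turn left 4°, forward 6.9 m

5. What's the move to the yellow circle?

turn left 49°, forward 5.9 m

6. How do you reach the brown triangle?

turn left 84°, forward 4.0 m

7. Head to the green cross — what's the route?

turn left 58°, forward 9.9 m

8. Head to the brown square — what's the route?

turn right 110°, forward 5.8 m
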